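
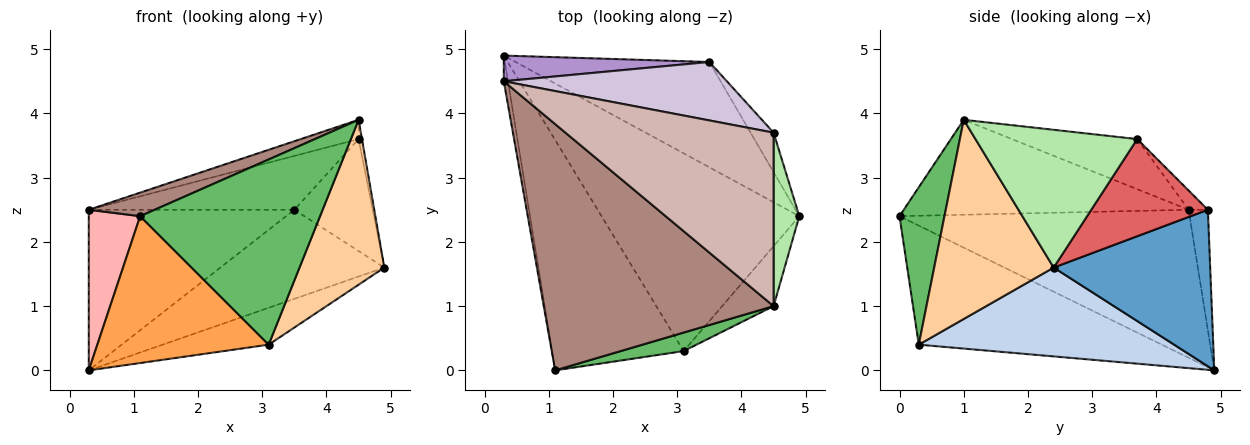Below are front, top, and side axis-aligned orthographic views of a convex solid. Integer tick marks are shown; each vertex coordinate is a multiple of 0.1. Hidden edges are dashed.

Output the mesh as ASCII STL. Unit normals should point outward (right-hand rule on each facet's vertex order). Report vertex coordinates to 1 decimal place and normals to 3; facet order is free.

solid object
 facet normal 0.525 0.550 -0.650
  outer loop
   vertex 3.5 4.8 2.5
   vertex 4.9 2.4 1.6
   vertex 0.3 4.9 0.0
  endloop
 endfacet
 facet normal 0.404 0.168 -0.899
  outer loop
   vertex 3.1 0.3 0.4
   vertex 0.3 4.9 0.0
   vertex 4.9 2.4 1.6
  endloop
 endfacet
 facet normal -0.606 -0.427 -0.671
  outer loop
   vertex 3.1 0.3 0.4
   vertex 1.1 0.0 2.4
   vertex 0.3 4.9 0.0
  endloop
 endfacet
 facet normal 0.798 -0.566 -0.206
  outer loop
   vertex 3.1 0.3 0.4
   vertex 4.9 2.4 1.6
   vertex 4.5 1.0 3.9
  endloop
 endfacet
 facet normal 0.241 -0.966 0.097
  outer loop
   vertex 3.1 0.3 0.4
   vertex 4.5 1.0 3.9
   vertex 1.1 0.0 2.4
  endloop
 endfacet
 facet normal 0.983 0.020 0.183
  outer loop
   vertex 4.5 3.7 3.6
   vertex 4.5 1.0 3.9
   vertex 4.9 2.4 1.6
  endloop
 endfacet
 facet normal 0.814 0.547 -0.193
  outer loop
   vertex 4.5 3.7 3.6
   vertex 4.9 2.4 1.6
   vertex 3.5 4.8 2.5
  endloop
 endfacet
 facet normal -0.984 -0.174 -0.028
  outer loop
   vertex 0.3 4.5 2.5
   vertex 0.3 4.9 0.0
   vertex 1.1 0.0 2.4
  endloop
 endfacet
 facet normal -0.092 0.983 0.157
  outer loop
   vertex 0.3 4.5 2.5
   vertex 3.5 4.8 2.5
   vertex 0.3 4.9 0.0
  endloop
 endfacet
 facet normal -0.063 0.676 0.734
  outer loop
   vertex 0.3 4.5 2.5
   vertex 4.5 3.7 3.6
   vertex 3.5 4.8 2.5
  endloop
 endfacet
 facet normal -0.380 -0.088 0.921
  outer loop
   vertex 0.3 4.5 2.5
   vertex 1.1 0.0 2.4
   vertex 4.5 1.0 3.9
  endloop
 endfacet
 facet normal -0.233 0.107 0.967
  outer loop
   vertex 0.3 4.5 2.5
   vertex 4.5 1.0 3.9
   vertex 4.5 3.7 3.6
  endloop
 endfacet
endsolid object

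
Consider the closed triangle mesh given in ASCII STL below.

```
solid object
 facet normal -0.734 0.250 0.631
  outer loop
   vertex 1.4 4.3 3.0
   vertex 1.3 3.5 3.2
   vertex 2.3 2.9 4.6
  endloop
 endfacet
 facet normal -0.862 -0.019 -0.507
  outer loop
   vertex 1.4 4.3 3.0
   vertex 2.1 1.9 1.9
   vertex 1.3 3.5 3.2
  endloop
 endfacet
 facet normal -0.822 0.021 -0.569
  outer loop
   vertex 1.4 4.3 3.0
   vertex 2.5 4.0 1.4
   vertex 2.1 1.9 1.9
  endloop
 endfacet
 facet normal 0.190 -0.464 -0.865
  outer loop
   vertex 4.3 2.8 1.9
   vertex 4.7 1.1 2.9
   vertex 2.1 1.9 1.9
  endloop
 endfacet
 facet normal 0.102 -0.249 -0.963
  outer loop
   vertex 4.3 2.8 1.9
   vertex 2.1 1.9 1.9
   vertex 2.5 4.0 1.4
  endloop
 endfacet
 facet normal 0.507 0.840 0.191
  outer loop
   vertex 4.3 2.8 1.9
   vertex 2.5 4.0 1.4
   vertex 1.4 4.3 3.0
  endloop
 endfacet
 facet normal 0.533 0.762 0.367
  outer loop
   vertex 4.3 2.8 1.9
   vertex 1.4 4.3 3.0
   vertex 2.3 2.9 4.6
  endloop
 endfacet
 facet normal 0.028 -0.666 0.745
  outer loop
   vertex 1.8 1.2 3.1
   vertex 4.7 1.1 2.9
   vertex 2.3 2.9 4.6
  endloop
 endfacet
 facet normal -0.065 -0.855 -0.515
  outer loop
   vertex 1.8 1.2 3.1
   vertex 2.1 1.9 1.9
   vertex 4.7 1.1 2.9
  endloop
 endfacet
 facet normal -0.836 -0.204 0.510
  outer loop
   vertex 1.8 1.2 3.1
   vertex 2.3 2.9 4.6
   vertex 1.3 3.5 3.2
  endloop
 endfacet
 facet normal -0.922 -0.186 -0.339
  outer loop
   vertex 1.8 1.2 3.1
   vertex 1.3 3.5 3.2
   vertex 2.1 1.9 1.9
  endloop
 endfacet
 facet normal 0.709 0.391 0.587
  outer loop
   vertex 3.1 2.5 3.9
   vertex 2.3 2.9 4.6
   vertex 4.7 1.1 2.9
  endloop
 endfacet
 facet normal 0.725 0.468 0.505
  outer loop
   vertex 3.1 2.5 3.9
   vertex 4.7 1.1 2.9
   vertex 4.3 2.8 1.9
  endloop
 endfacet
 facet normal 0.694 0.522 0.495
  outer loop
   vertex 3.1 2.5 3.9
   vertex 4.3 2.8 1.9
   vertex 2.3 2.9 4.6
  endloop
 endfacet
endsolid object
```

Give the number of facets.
14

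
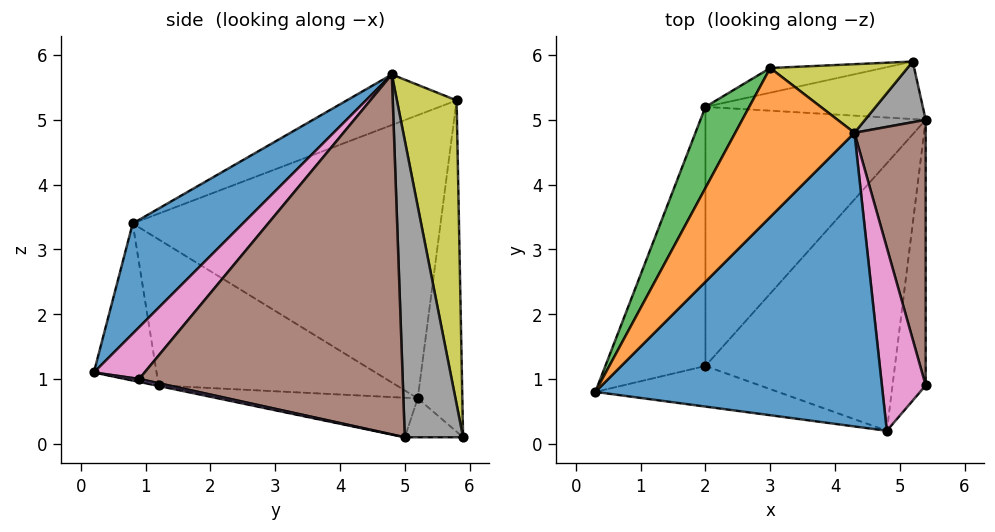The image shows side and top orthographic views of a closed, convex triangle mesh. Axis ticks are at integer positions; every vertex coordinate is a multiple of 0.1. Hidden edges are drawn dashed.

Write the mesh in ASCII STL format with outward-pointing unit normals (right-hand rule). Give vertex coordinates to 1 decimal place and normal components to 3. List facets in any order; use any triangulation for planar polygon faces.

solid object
 facet normal 0.267 -0.667 0.696
  outer loop
   vertex 4.3 4.8 5.7
   vertex 0.3 0.8 3.4
   vertex 4.8 0.2 1.1
  endloop
 endfacet
 facet normal -0.387 -0.138 0.912
  outer loop
   vertex 3.0 5.8 5.3
   vertex 0.3 0.8 3.4
   vertex 4.3 4.8 5.7
  endloop
 endfacet
 facet normal -0.294 -0.892 -0.343
  outer loop
   vertex 2.0 1.2 0.9
   vertex 4.8 0.2 1.1
   vertex 0.3 0.8 3.4
  endloop
 endfacet
 facet normal -0.003 -0.204 -0.979
  outer loop
   vertex 2.0 1.2 0.9
   vertex 5.4 5.0 0.1
   vertex 4.8 0.2 1.1
  endloop
 endfacet
 facet normal 0.087 -0.214 -0.973
  outer loop
   vertex 5.4 0.9 1.0
   vertex 4.8 0.2 1.1
   vertex 5.4 5.0 0.1
  endloop
 endfacet
 facet normal 0.980 0.043 0.194
  outer loop
   vertex 5.4 0.9 1.0
   vertex 5.4 5.0 0.1
   vertex 4.3 4.8 5.7
  endloop
 endfacet
 facet normal 0.666 -0.490 0.563
  outer loop
   vertex 5.4 0.9 1.0
   vertex 4.3 4.8 5.7
   vertex 4.8 0.2 1.1
  endloop
 endfacet
 facet normal 0.957 0.213 0.196
  outer loop
   vertex 5.2 5.9 0.1
   vertex 4.3 4.8 5.7
   vertex 5.4 5.0 0.1
  endloop
 endfacet
 facet normal 0.543 0.803 0.245
  outer loop
   vertex 5.2 5.9 0.1
   vertex 3.0 5.8 5.3
   vertex 4.3 4.8 5.7
  endloop
 endfacet
 facet normal -0.176 -0.049 -0.983
  outer loop
   vertex 2.0 5.2 0.7
   vertex 5.4 5.0 0.1
   vertex 2.0 1.2 0.9
  endloop
 endfacet
 facet normal -0.176 -0.039 -0.984
  outer loop
   vertex 2.0 5.2 0.7
   vertex 5.2 5.9 0.1
   vertex 5.4 5.0 0.1
  endloop
 endfacet
 facet normal -0.824 -0.028 -0.565
  outer loop
   vertex 2.0 5.2 0.7
   vertex 2.0 1.2 0.9
   vertex 0.3 0.8 3.4
  endloop
 endfacet
 facet normal -0.892 0.429 0.138
  outer loop
   vertex 2.0 5.2 0.7
   vertex 0.3 0.8 3.4
   vertex 3.0 5.8 5.3
  endloop
 endfacet
 facet normal -0.227 0.971 -0.077
  outer loop
   vertex 2.0 5.2 0.7
   vertex 3.0 5.8 5.3
   vertex 5.2 5.9 0.1
  endloop
 endfacet
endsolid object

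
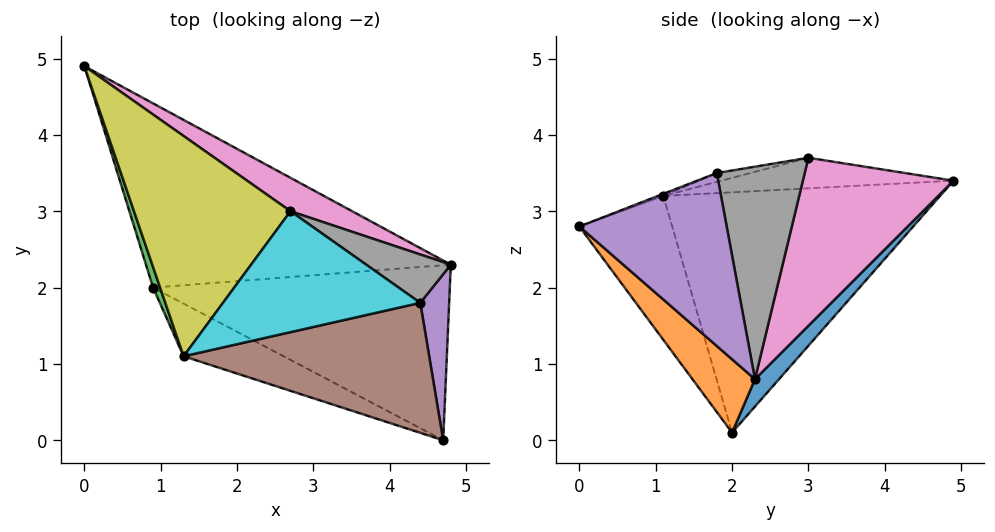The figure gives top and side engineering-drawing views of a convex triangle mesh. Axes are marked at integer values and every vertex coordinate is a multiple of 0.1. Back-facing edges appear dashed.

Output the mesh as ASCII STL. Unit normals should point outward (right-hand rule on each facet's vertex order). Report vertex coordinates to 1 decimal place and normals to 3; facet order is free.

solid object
 facet normal 0.058 0.758 -0.650
  outer loop
   vertex 0.9 2.0 0.1
   vertex 0.0 4.9 3.4
   vertex 4.8 2.3 0.8
  endloop
 endfacet
 facet normal 0.182 -0.650 -0.738
  outer loop
   vertex 4.7 0.0 2.8
   vertex 0.9 2.0 0.1
   vertex 4.8 2.3 0.8
  endloop
 endfacet
 facet normal -0.945 -0.325 0.028
  outer loop
   vertex 1.3 1.1 3.2
   vertex 0.0 4.9 3.4
   vertex 0.9 2.0 0.1
  endloop
 endfacet
 facet normal -0.324 -0.919 -0.225
  outer loop
   vertex 1.3 1.1 3.2
   vertex 0.9 2.0 0.1
   vertex 4.7 0.0 2.8
  endloop
 endfacet
 facet normal 0.981 0.100 0.164
  outer loop
   vertex 4.4 1.8 3.5
   vertex 4.7 0.0 2.8
   vertex 4.8 2.3 0.8
  endloop
 endfacet
 facet normal -0.008 -0.364 0.932
  outer loop
   vertex 4.4 1.8 3.5
   vertex 1.3 1.1 3.2
   vertex 4.7 0.0 2.8
  endloop
 endfacet
 facet normal 0.549 0.811 0.201
  outer loop
   vertex 2.7 3.0 3.7
   vertex 4.8 2.3 0.8
   vertex 0.0 4.9 3.4
  endloop
 endfacet
 facet normal 0.579 0.782 0.231
  outer loop
   vertex 2.7 3.0 3.7
   vertex 4.4 1.8 3.5
   vertex 4.8 2.3 0.8
  endloop
 endfacet
 facet normal -0.190 -0.116 0.975
  outer loop
   vertex 2.7 3.0 3.7
   vertex 0.0 4.9 3.4
   vertex 1.3 1.1 3.2
  endloop
 endfacet
 facet normal -0.044 -0.224 0.974
  outer loop
   vertex 2.7 3.0 3.7
   vertex 1.3 1.1 3.2
   vertex 4.4 1.8 3.5
  endloop
 endfacet
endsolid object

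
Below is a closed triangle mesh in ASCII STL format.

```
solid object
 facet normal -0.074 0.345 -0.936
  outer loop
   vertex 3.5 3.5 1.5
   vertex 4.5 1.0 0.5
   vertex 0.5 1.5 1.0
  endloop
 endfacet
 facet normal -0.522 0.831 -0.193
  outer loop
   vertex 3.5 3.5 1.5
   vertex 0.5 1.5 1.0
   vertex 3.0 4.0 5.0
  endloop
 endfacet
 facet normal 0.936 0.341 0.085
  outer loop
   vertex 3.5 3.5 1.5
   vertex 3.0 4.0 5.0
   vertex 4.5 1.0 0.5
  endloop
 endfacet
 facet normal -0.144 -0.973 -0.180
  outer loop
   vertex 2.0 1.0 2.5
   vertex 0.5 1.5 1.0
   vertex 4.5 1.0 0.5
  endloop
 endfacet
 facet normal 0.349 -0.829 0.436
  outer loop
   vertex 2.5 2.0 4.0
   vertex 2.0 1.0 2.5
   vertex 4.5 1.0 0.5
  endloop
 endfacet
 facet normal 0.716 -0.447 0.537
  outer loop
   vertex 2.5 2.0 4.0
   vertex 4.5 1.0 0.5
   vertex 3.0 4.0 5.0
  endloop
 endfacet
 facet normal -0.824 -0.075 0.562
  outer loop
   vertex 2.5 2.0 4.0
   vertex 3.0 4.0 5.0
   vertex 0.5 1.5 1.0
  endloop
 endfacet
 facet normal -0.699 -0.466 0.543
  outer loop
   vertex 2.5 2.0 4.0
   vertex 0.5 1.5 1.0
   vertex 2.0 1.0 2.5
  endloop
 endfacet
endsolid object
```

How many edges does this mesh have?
12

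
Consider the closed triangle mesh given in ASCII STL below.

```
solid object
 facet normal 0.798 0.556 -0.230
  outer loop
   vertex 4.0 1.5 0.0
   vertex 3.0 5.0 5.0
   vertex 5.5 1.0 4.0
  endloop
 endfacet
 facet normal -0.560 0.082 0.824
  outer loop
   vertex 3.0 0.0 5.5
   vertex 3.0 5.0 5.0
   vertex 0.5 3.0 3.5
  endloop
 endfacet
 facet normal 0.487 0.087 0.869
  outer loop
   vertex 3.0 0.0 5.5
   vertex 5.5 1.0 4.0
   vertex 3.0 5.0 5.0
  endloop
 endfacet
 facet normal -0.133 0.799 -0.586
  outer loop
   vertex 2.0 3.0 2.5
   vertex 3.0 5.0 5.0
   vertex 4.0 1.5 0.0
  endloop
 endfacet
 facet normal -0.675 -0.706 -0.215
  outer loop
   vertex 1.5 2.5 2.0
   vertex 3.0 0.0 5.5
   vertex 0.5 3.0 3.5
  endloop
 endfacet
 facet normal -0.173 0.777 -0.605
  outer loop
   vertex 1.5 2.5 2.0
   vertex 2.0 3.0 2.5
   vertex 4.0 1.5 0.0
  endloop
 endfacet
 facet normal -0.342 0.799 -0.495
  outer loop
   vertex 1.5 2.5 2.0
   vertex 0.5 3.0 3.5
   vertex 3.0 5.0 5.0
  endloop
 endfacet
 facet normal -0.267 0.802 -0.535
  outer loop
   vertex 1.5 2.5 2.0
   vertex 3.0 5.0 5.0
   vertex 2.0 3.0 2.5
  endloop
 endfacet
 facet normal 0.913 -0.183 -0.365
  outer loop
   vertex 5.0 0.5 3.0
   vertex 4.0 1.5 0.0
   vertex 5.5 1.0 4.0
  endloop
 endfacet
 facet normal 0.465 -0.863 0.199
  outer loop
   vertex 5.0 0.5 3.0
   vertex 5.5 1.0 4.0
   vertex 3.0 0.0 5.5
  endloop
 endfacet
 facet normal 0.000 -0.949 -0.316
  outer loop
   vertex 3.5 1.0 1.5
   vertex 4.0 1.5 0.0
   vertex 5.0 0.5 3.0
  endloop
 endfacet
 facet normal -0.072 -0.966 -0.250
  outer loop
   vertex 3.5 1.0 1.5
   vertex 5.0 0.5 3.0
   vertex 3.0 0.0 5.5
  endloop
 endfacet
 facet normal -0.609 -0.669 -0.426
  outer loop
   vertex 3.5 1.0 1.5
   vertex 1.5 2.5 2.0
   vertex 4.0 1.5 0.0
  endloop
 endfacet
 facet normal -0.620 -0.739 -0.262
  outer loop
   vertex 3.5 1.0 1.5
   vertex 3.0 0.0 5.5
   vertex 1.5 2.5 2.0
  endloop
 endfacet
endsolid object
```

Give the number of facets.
14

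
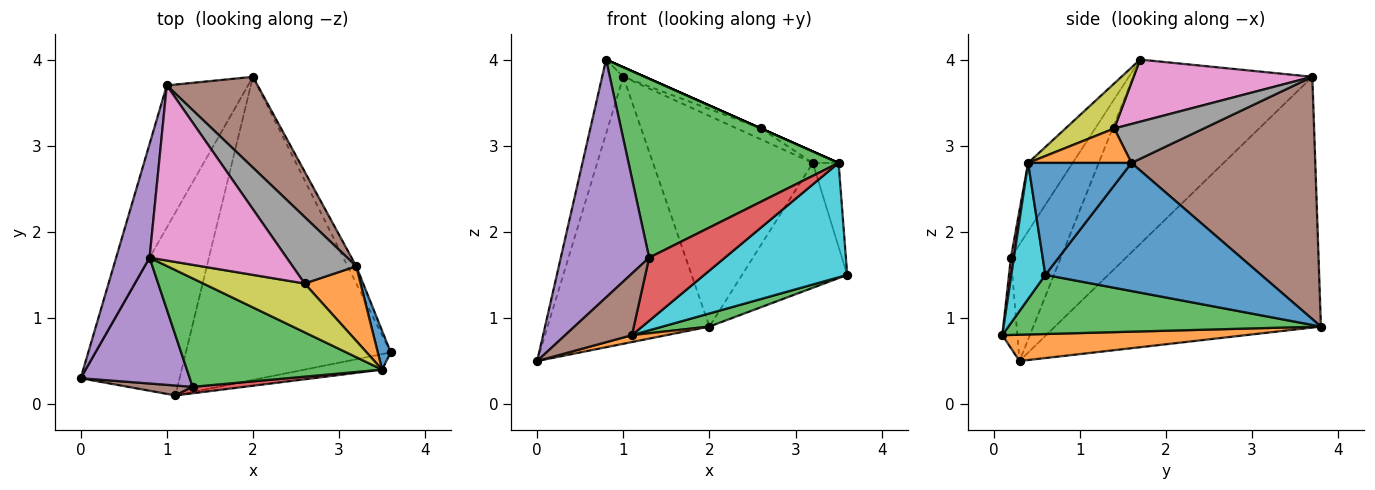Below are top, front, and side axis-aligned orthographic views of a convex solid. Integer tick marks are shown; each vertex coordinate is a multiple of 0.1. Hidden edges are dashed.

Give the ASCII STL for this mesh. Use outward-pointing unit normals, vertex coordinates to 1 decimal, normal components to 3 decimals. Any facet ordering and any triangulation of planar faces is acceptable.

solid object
 facet normal 0.897 0.437 -0.060
  outer loop
   vertex 3.2 1.6 2.8
   vertex 3.6 0.6 1.5
   vertex 2.0 3.8 0.9
  endloop
 endfacet
 facet normal 0.257 -0.036 -0.966
  outer loop
   vertex 1.1 0.1 0.8
   vertex 0.0 0.3 0.5
   vertex 2.0 3.8 0.9
  endloop
 endfacet
 facet normal 0.277 -0.041 -0.960
  outer loop
   vertex 1.1 0.1 0.8
   vertex 2.0 3.8 0.9
   vertex 3.6 0.6 1.5
  endloop
 endfacet
 facet normal -0.823 0.501 -0.267
  outer loop
   vertex 1.0 3.7 3.8
   vertex 2.0 3.8 0.9
   vertex 0.0 0.3 0.5
  endloop
 endfacet
 facet normal -0.977 0.115 0.177
  outer loop
   vertex 1.0 3.7 3.8
   vertex 0.0 0.3 0.5
   vertex 0.8 1.7 4.0
  endloop
 endfacet
 facet normal 0.726 0.631 0.272
  outer loop
   vertex 1.0 3.7 3.8
   vertex 3.2 1.6 2.8
   vertex 2.0 3.8 0.9
  endloop
 endfacet
 facet normal 0.413 0.050 0.910
  outer loop
   vertex 2.6 1.4 3.2
   vertex 1.0 3.7 3.8
   vertex 0.8 1.7 4.0
  endloop
 endfacet
 facet normal 0.517 0.139 0.845
  outer loop
   vertex 2.6 1.4 3.2
   vertex 3.2 1.6 2.8
   vertex 1.0 3.7 3.8
  endloop
 endfacet
 facet normal 0.406 0.000 0.914
  outer loop
   vertex 3.5 0.4 2.8
   vertex 2.6 1.4 3.2
   vertex 0.8 1.7 4.0
  endloop
 endfacet
 facet normal 0.230 -0.964 -0.131
  outer loop
   vertex 3.5 0.4 2.8
   vertex 1.1 0.1 0.8
   vertex 3.6 0.6 1.5
  endloop
 endfacet
 facet normal 0.964 0.241 0.111
  outer loop
   vertex 3.5 0.4 2.8
   vertex 3.6 0.6 1.5
   vertex 3.2 1.6 2.8
  endloop
 endfacet
 facet normal 0.520 0.130 0.844
  outer loop
   vertex 3.5 0.4 2.8
   vertex 3.2 1.6 2.8
   vertex 2.6 1.4 3.2
  endloop
 endfacet
 facet normal -0.178 -0.841 0.510
  outer loop
   vertex 1.3 0.2 1.7
   vertex 3.5 0.4 2.8
   vertex 0.8 1.7 4.0
  endloop
 endfacet
 facet normal 0.040 -0.994 0.102
  outer loop
   vertex 1.3 0.2 1.7
   vertex 1.1 0.1 0.8
   vertex 3.5 0.4 2.8
  endloop
 endfacet
 facet normal -0.447 -0.791 0.418
  outer loop
   vertex 1.3 0.2 1.7
   vertex 0.8 1.7 4.0
   vertex 0.0 0.3 0.5
  endloop
 endfacet
 facet normal -0.218 -0.964 0.155
  outer loop
   vertex 1.3 0.2 1.7
   vertex 0.0 0.3 0.5
   vertex 1.1 0.1 0.8
  endloop
 endfacet
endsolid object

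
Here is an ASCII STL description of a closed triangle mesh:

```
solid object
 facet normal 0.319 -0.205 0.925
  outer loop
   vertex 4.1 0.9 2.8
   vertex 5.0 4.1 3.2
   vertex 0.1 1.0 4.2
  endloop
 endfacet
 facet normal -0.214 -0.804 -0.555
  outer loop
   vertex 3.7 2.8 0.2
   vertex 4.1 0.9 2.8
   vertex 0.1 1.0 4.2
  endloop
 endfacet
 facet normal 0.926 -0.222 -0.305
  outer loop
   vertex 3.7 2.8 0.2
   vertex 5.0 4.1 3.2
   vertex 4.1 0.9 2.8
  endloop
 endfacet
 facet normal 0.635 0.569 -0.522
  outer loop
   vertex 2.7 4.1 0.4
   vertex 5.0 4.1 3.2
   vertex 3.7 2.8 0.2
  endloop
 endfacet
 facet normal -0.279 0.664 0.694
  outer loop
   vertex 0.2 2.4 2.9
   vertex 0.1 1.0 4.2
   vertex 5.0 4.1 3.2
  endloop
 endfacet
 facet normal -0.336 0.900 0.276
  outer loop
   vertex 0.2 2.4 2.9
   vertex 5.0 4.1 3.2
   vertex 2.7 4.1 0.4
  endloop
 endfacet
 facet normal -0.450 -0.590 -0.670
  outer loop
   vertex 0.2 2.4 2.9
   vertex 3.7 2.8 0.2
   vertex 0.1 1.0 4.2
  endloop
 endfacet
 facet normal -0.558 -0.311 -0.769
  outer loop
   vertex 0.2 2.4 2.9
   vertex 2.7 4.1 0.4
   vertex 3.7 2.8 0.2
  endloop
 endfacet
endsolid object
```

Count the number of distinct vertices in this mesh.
6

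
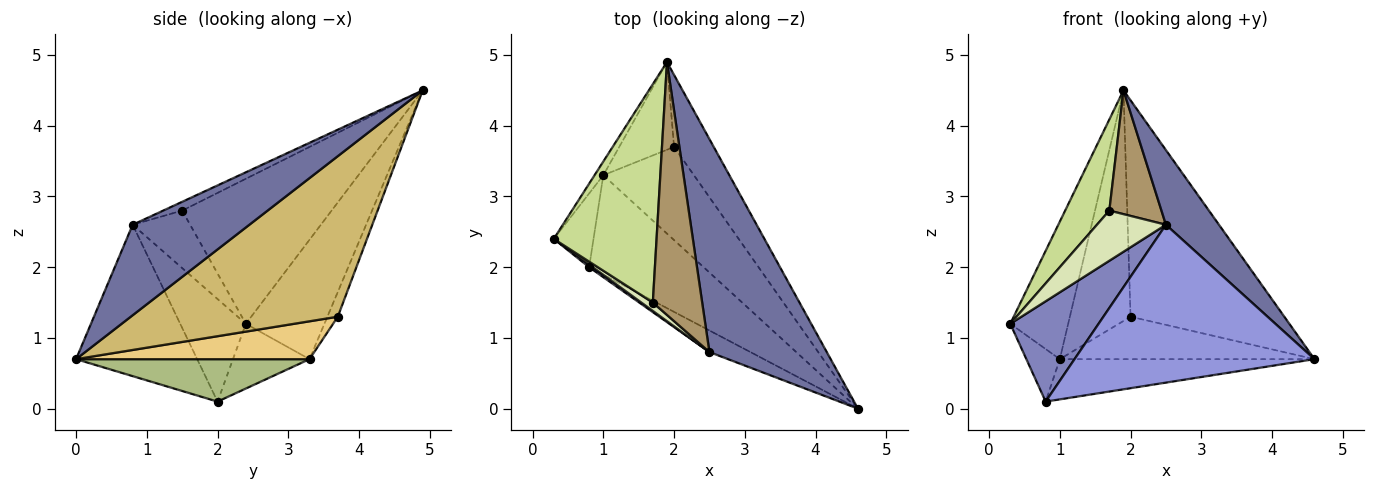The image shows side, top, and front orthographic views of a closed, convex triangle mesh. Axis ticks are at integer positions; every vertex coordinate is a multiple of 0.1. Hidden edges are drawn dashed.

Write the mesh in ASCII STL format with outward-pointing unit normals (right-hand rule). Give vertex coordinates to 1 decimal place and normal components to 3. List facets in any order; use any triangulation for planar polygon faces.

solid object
 facet normal 0.588 -0.267 0.763
  outer loop
   vertex 2.5 0.8 2.6
   vertex 4.6 0.0 0.7
   vertex 1.9 4.9 4.5
  endloop
 endfacet
 facet normal -0.597 -0.802 0.021
  outer loop
   vertex 2.5 0.8 2.6
   vertex 0.3 2.4 1.2
   vertex 0.8 2.0 0.1
  endloop
 endfacet
 facet normal -0.447 -0.886 -0.121
  outer loop
   vertex 2.5 0.8 2.6
   vertex 0.8 2.0 0.1
   vertex 4.6 0.0 0.7
  endloop
 endfacet
 facet normal -0.804 0.592 -0.059
  outer loop
   vertex 1.0 3.3 0.7
   vertex 0.3 2.4 1.2
   vertex 1.9 4.9 4.5
  endloop
 endfacet
 facet normal -0.799 0.349 -0.490
  outer loop
   vertex 1.0 3.3 0.7
   vertex 0.8 2.0 0.1
   vertex 0.3 2.4 1.2
  endloop
 endfacet
 facet normal 0.325 0.355 -0.877
  outer loop
   vertex 1.0 3.3 0.7
   vertex 4.6 0.0 0.7
   vertex 0.8 2.0 0.1
  endloop
 endfacet
 facet normal -0.793 -0.234 0.562
  outer loop
   vertex 1.7 1.5 2.8
   vertex 1.9 4.9 4.5
   vertex 0.3 2.4 1.2
  endloop
 endfacet
 facet normal -0.635 -0.762 0.127
  outer loop
   vertex 1.7 1.5 2.8
   vertex 0.3 2.4 1.2
   vertex 2.5 0.8 2.6
  endloop
 endfacet
 facet normal -0.158 -0.434 0.887
  outer loop
   vertex 1.7 1.5 2.8
   vertex 2.5 0.8 2.6
   vertex 1.9 4.9 4.5
  endloop
 endfacet
 facet normal 0.787 0.585 -0.195
  outer loop
   vertex 2.0 3.7 1.3
   vertex 1.9 4.9 4.5
   vertex 4.6 0.0 0.7
  endloop
 endfacet
 facet normal 0.355 0.388 -0.851
  outer loop
   vertex 2.0 3.7 1.3
   vertex 4.6 0.0 0.7
   vertex 1.0 3.3 0.7
  endloop
 endfacet
 facet normal -0.159 0.923 -0.351
  outer loop
   vertex 2.0 3.7 1.3
   vertex 1.0 3.3 0.7
   vertex 1.9 4.9 4.5
  endloop
 endfacet
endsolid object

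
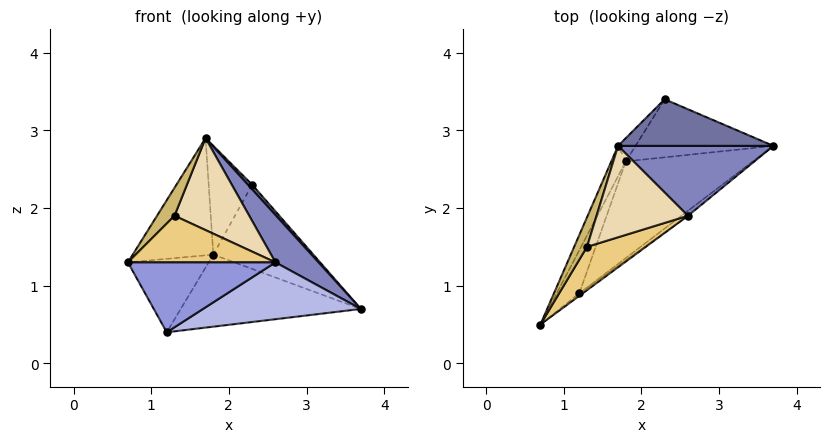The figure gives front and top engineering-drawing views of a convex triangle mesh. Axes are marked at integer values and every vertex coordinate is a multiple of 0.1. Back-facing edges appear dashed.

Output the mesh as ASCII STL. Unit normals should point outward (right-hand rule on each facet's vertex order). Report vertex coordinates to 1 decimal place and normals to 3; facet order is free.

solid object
 facet normal 0.738 -0.067 0.671
  outer loop
   vertex 1.7 2.8 2.9
   vertex 3.7 2.8 0.7
   vertex 2.3 3.4 2.3
  endloop
 endfacet
 facet normal 0.673 -0.415 0.612
  outer loop
   vertex 2.6 1.9 1.3
   vertex 3.7 2.8 0.7
   vertex 1.7 2.8 2.9
  endloop
 endfacet
 facet normal 0.593 -0.805 -0.028
  outer loop
   vertex 2.6 1.9 1.3
   vertex 0.7 0.5 1.3
   vertex 1.2 0.9 0.4
  endloop
 endfacet
 facet normal 0.609 -0.790 -0.069
  outer loop
   vertex 2.6 1.9 1.3
   vertex 1.2 0.9 0.4
   vertex 3.7 2.8 0.7
  endloop
 endfacet
 facet normal -0.765 0.630 -0.135
  outer loop
   vertex 1.8 2.6 1.4
   vertex 1.7 2.8 2.9
   vertex 2.3 3.4 2.3
  endloop
 endfacet
 facet normal -0.284 0.790 -0.544
  outer loop
   vertex 1.8 2.6 1.4
   vertex 2.3 3.4 2.3
   vertex 3.7 2.8 0.7
  endloop
 endfacet
 facet normal -0.337 0.563 -0.755
  outer loop
   vertex 1.8 2.6 1.4
   vertex 3.7 2.8 0.7
   vertex 1.2 0.9 0.4
  endloop
 endfacet
 facet normal -0.848 0.457 -0.268
  outer loop
   vertex 1.8 2.6 1.4
   vertex 1.2 0.9 0.4
   vertex 0.7 0.5 1.3
  endloop
 endfacet
 facet normal -0.877 0.465 -0.120
  outer loop
   vertex 1.8 2.6 1.4
   vertex 0.7 0.5 1.3
   vertex 1.7 2.8 2.9
  endloop
 endfacet
 facet normal 0.387 -0.634 0.669
  outer loop
   vertex 1.3 1.5 1.9
   vertex 1.7 2.8 2.9
   vertex 0.7 0.5 1.3
  endloop
 endfacet
 facet normal 0.475 -0.644 0.599
  outer loop
   vertex 1.3 1.5 1.9
   vertex 0.7 0.5 1.3
   vertex 2.6 1.9 1.3
  endloop
 endfacet
 facet normal 0.478 -0.623 0.619
  outer loop
   vertex 1.3 1.5 1.9
   vertex 2.6 1.9 1.3
   vertex 1.7 2.8 2.9
  endloop
 endfacet
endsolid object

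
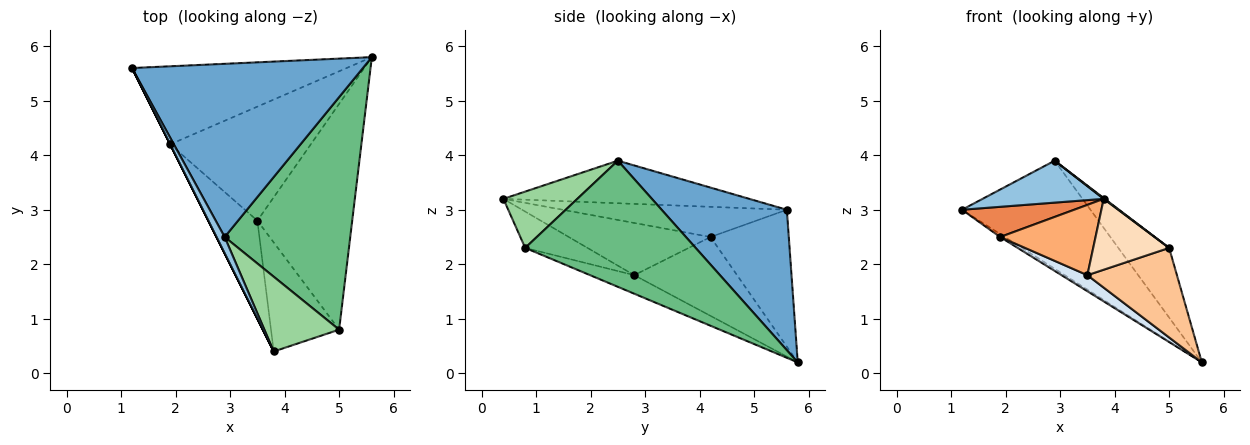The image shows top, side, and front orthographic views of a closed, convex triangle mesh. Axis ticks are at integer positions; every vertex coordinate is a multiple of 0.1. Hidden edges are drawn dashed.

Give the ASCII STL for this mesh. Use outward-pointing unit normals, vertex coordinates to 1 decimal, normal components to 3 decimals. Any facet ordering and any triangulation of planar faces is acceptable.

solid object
 facet normal 0.458 0.470 0.754
  outer loop
   vertex 2.9 2.5 3.9
   vertex 5.6 5.8 0.2
   vertex 1.2 5.6 3.0
  endloop
 endfacet
 facet normal -0.884 -0.435 0.170
  outer loop
   vertex 2.9 2.5 3.9
   vertex 1.2 5.6 3.0
   vertex 3.8 0.4 3.2
  endloop
 endfacet
 facet normal -0.538 0.032 -0.843
  outer loop
   vertex 1.9 4.2 2.5
   vertex 1.2 5.6 3.0
   vertex 5.6 5.8 0.2
  endloop
 endfacet
 facet normal -0.485 -0.122 -0.866
  outer loop
   vertex 1.9 4.2 2.5
   vertex 5.6 5.8 0.2
   vertex 3.5 2.8 1.8
  endloop
 endfacet
 facet normal -0.894 -0.447 0.000
  outer loop
   vertex 1.9 4.2 2.5
   vertex 3.8 0.4 3.2
   vertex 1.2 5.6 3.0
  endloop
 endfacet
 facet normal -0.654 -0.440 -0.615
  outer loop
   vertex 1.9 4.2 2.5
   vertex 3.5 2.8 1.8
   vertex 3.8 0.4 3.2
  endloop
 endfacet
 facet normal -0.179 -0.363 -0.915
  outer loop
   vertex 5.0 0.8 2.3
   vertex 3.5 2.8 1.8
   vertex 5.6 5.8 0.2
  endloop
 endfacet
 facet normal -0.408 -0.498 -0.765
  outer loop
   vertex 5.0 0.8 2.3
   vertex 3.8 0.4 3.2
   vertex 3.5 2.8 1.8
  endloop
 endfacet
 facet normal 0.693 0.207 0.690
  outer loop
   vertex 5.0 0.8 2.3
   vertex 5.6 5.8 0.2
   vertex 2.9 2.5 3.9
  endloop
 endfacet
 facet normal 0.602 -0.008 0.799
  outer loop
   vertex 5.0 0.8 2.3
   vertex 2.9 2.5 3.9
   vertex 3.8 0.4 3.2
  endloop
 endfacet
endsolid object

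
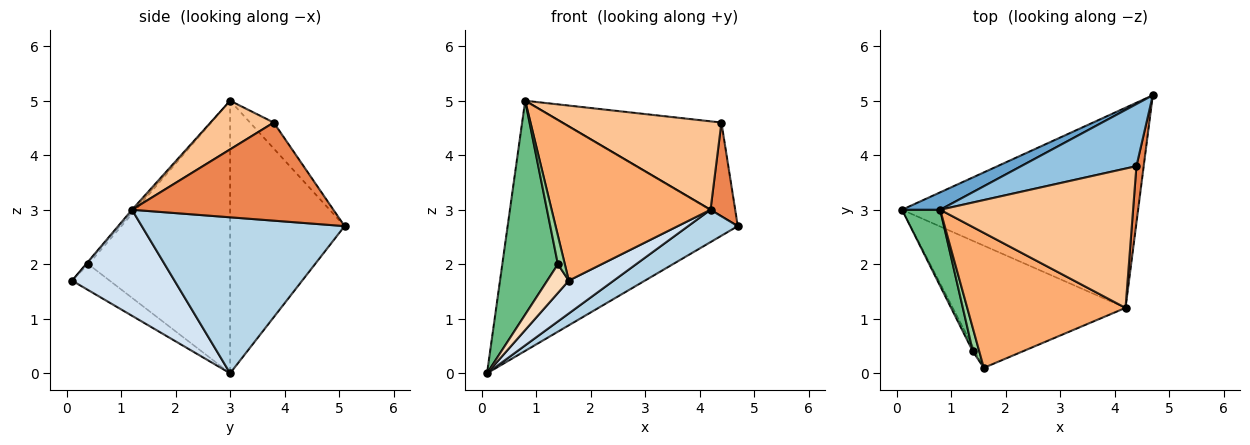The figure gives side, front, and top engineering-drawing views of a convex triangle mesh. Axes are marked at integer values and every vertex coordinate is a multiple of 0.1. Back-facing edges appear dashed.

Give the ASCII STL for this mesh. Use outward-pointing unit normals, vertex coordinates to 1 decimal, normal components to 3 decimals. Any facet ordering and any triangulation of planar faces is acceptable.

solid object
 facet normal -0.444 0.894 0.062
  outer loop
   vertex 0.8 3.0 5.0
   vertex 4.7 5.1 2.7
   vertex 0.1 3.0 0.0
  endloop
 endfacet
 facet normal -0.123 0.828 0.547
  outer loop
   vertex 4.4 3.8 4.6
   vertex 4.7 5.1 2.7
   vertex 0.8 3.0 5.0
  endloop
 endfacet
 facet normal 0.546 -0.134 -0.827
  outer loop
   vertex 4.2 1.2 3.0
   vertex 0.1 3.0 0.0
   vertex 4.7 5.1 2.7
  endloop
 endfacet
 facet normal 0.510 -0.223 -0.831
  outer loop
   vertex 4.2 1.2 3.0
   vertex 1.6 0.1 1.7
   vertex 0.1 3.0 0.0
  endloop
 endfacet
 facet normal 0.990 -0.121 0.073
  outer loop
   vertex 4.2 1.2 3.0
   vertex 4.7 5.1 2.7
   vertex 4.4 3.8 4.6
  endloop
 endfacet
 facet normal -0.011 -0.752 0.659
  outer loop
   vertex 4.2 1.2 3.0
   vertex 0.8 3.0 5.0
   vertex 1.6 0.1 1.7
  endloop
 endfacet
 facet normal 0.208 -0.524 0.826
  outer loop
   vertex 4.2 1.2 3.0
   vertex 4.4 3.8 4.6
   vertex 0.8 3.0 5.0
  endloop
 endfacet
 facet normal -0.865 -0.495 -0.081
  outer loop
   vertex 1.4 0.4 2.0
   vertex 0.1 3.0 0.0
   vertex 1.6 0.1 1.7
  endloop
 endfacet
 facet normal -0.923 -0.362 0.129
  outer loop
   vertex 1.4 0.4 2.0
   vertex 0.8 3.0 5.0
   vertex 0.1 3.0 0.0
  endloop
 endfacet
 facet normal -0.217 -0.759 0.614
  outer loop
   vertex 1.4 0.4 2.0
   vertex 1.6 0.1 1.7
   vertex 0.8 3.0 5.0
  endloop
 endfacet
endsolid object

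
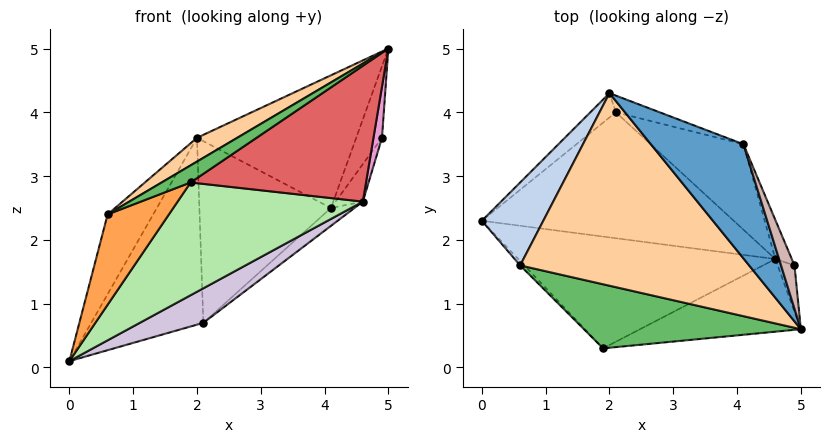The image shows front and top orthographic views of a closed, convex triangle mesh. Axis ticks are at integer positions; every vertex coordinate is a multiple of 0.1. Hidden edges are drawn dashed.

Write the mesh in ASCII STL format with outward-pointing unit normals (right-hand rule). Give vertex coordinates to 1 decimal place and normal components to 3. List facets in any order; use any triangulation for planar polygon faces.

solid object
 facet normal 0.533 0.641 0.552
  outer loop
   vertex 4.1 3.5 2.5
   vertex 2.0 4.3 3.6
   vertex 5.0 0.6 5.0
  endloop
 endfacet
 facet normal -0.890 0.316 0.328
  outer loop
   vertex 0.6 1.6 2.4
   vertex 2.0 4.3 3.6
   vertex 0.0 2.3 0.1
  endloop
 endfacet
 facet normal -0.700 -0.713 -0.034
  outer loop
   vertex 0.6 1.6 2.4
   vertex 0.0 2.3 0.1
   vertex 1.9 0.3 2.9
  endloop
 endfacet
 facet normal -0.523 -0.104 0.846
  outer loop
   vertex 0.6 1.6 2.4
   vertex 5.0 0.6 5.0
   vertex 2.0 4.3 3.6
  endloop
 endfacet
 facet normal -0.533 -0.218 0.818
  outer loop
   vertex 0.6 1.6 2.4
   vertex 1.9 0.3 2.9
   vertex 5.0 0.6 5.0
  endloop
 endfacet
 facet normal 0.279 -0.682 -0.676
  outer loop
   vertex 4.6 1.7 2.6
   vertex 1.9 0.3 2.9
   vertex 0.0 2.3 0.1
  endloop
 endfacet
 facet normal 0.375 -0.817 -0.437
  outer loop
   vertex 4.6 1.7 2.6
   vertex 5.0 0.6 5.0
   vertex 1.9 0.3 2.9
  endloop
 endfacet
 facet normal -0.608 0.787 -0.102
  outer loop
   vertex 2.1 4.0 0.7
   vertex 0.0 2.3 0.1
   vertex 2.0 4.3 3.6
  endloop
 endfacet
 facet normal 0.315 0.945 -0.087
  outer loop
   vertex 2.1 4.0 0.7
   vertex 2.0 4.3 3.6
   vertex 4.1 3.5 2.5
  endloop
 endfacet
 facet normal 0.440 -0.238 -0.866
  outer loop
   vertex 2.1 4.0 0.7
   vertex 4.6 1.7 2.6
   vertex 0.0 2.3 0.1
  endloop
 endfacet
 facet normal 0.682 0.150 -0.716
  outer loop
   vertex 2.1 4.0 0.7
   vertex 4.1 3.5 2.5
   vertex 4.6 1.7 2.6
  endloop
 endfacet
 facet normal 0.798 0.516 0.312
  outer loop
   vertex 4.9 1.6 3.6
   vertex 4.1 3.5 2.5
   vertex 5.0 0.6 5.0
  endloop
 endfacet
 facet normal 0.894 -0.333 -0.301
  outer loop
   vertex 4.9 1.6 3.6
   vertex 5.0 0.6 5.0
   vertex 4.6 1.7 2.6
  endloop
 endfacet
 facet normal 0.935 0.246 -0.256
  outer loop
   vertex 4.9 1.6 3.6
   vertex 4.6 1.7 2.6
   vertex 4.1 3.5 2.5
  endloop
 endfacet
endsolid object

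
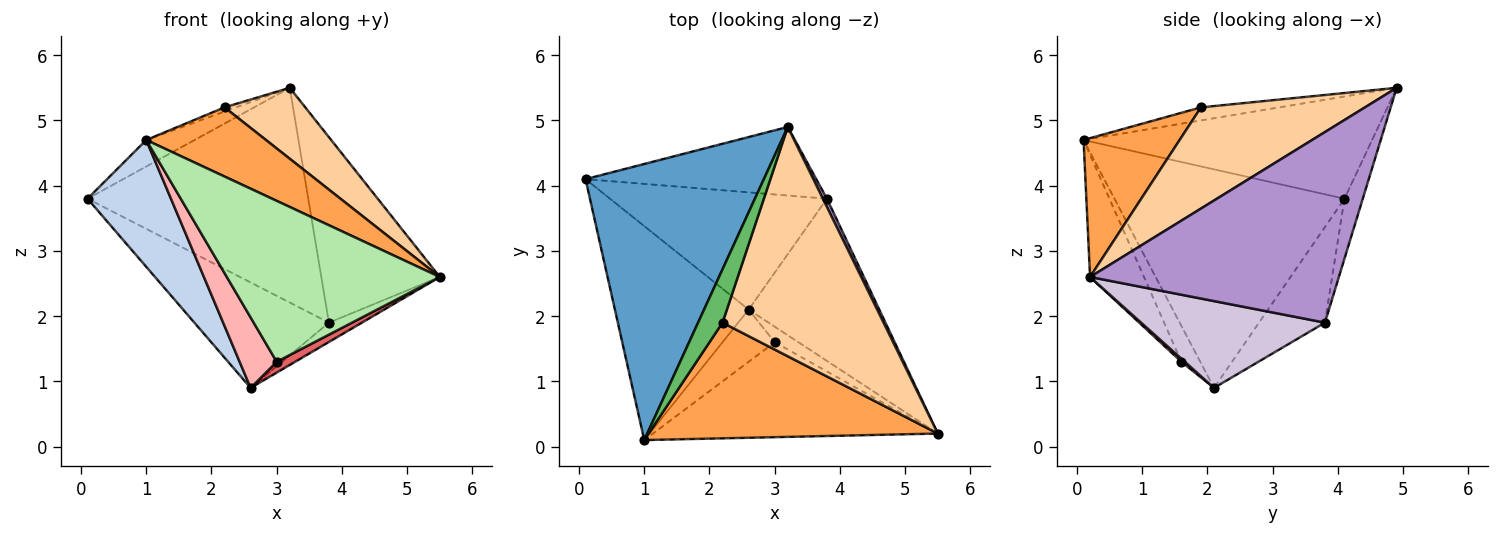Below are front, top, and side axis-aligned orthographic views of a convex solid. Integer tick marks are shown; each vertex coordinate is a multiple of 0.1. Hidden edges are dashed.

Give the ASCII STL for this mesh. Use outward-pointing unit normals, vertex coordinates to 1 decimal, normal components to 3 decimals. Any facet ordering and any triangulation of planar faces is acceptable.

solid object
 facet normal -0.496 0.083 0.865
  outer loop
   vertex 3.2 4.9 5.5
   vertex 0.1 4.1 3.8
   vertex 1.0 0.1 4.7
  endloop
 endfacet
 facet normal -0.815 -0.296 -0.499
  outer loop
   vertex 2.6 2.1 0.9
   vertex 1.0 0.1 4.7
   vertex 0.1 4.1 3.8
  endloop
 endfacet
 facet normal 0.381 -0.474 0.794
  outer loop
   vertex 2.2 1.9 5.2
   vertex 1.0 0.1 4.7
   vertex 5.5 0.2 2.6
  endloop
 endfacet
 facet normal 0.515 -0.253 0.819
  outer loop
   vertex 2.2 1.9 5.2
   vertex 5.5 0.2 2.6
   vertex 3.2 4.9 5.5
  endloop
 endfacet
 facet normal -0.469 0.068 0.880
  outer loop
   vertex 2.2 1.9 5.2
   vertex 3.2 4.9 5.5
   vertex 1.0 0.1 4.7
  endloop
 endfacet
 facet normal -0.213 -0.841 -0.497
  outer loop
   vertex 3.0 1.6 1.3
   vertex 5.5 0.2 2.6
   vertex 1.0 0.1 4.7
  endloop
 endfacet
 facet normal 0.106 -0.568 -0.816
  outer loop
   vertex 3.0 1.6 1.3
   vertex 2.6 2.1 0.9
   vertex 5.5 0.2 2.6
  endloop
 endfacet
 facet normal -0.379 -0.744 -0.551
  outer loop
   vertex 3.0 1.6 1.3
   vertex 1.0 0.1 4.7
   vertex 2.6 2.1 0.9
  endloop
 endfacet
 facet normal 0.903 0.430 0.019
  outer loop
   vertex 3.8 3.8 1.9
   vertex 3.2 4.9 5.5
   vertex 5.5 0.2 2.6
  endloop
 endfacet
 facet normal 0.551 0.099 -0.829
  outer loop
   vertex 3.8 3.8 1.9
   vertex 5.5 0.2 2.6
   vertex 2.6 2.1 0.9
  endloop
 endfacet
 facet normal -0.079 0.950 -0.303
  outer loop
   vertex 3.8 3.8 1.9
   vertex 0.1 4.1 3.8
   vertex 3.2 4.9 5.5
  endloop
 endfacet
 facet normal -0.311 0.635 -0.707
  outer loop
   vertex 3.8 3.8 1.9
   vertex 2.6 2.1 0.9
   vertex 0.1 4.1 3.8
  endloop
 endfacet
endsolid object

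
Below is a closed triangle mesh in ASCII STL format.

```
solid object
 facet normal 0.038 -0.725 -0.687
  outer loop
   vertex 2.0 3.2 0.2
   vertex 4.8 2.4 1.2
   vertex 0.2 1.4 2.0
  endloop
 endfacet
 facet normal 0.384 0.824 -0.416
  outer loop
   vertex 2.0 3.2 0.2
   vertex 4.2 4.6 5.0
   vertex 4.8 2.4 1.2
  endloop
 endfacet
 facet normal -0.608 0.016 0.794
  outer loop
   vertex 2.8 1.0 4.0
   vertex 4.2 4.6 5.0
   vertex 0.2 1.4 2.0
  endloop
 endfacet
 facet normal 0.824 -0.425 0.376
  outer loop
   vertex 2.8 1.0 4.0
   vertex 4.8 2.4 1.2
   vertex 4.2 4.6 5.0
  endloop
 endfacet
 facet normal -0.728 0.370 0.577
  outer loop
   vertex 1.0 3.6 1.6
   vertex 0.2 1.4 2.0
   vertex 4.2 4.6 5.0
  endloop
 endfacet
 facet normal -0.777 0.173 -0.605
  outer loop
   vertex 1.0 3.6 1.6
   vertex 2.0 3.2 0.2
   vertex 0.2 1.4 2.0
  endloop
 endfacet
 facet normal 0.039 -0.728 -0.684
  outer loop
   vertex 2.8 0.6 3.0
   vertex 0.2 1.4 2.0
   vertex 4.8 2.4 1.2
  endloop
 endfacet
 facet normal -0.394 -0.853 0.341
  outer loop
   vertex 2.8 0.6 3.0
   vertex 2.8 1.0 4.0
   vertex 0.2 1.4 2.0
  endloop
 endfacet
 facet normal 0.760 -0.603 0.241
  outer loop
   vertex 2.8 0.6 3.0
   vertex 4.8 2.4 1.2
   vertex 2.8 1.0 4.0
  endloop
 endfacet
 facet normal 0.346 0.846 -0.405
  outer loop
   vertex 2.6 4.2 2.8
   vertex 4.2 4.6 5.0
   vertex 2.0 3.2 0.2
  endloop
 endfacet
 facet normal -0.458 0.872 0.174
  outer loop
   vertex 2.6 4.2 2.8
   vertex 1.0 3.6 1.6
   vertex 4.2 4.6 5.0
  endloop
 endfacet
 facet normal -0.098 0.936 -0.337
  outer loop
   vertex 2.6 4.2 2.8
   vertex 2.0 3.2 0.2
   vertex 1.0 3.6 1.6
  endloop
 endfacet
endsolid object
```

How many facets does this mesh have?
12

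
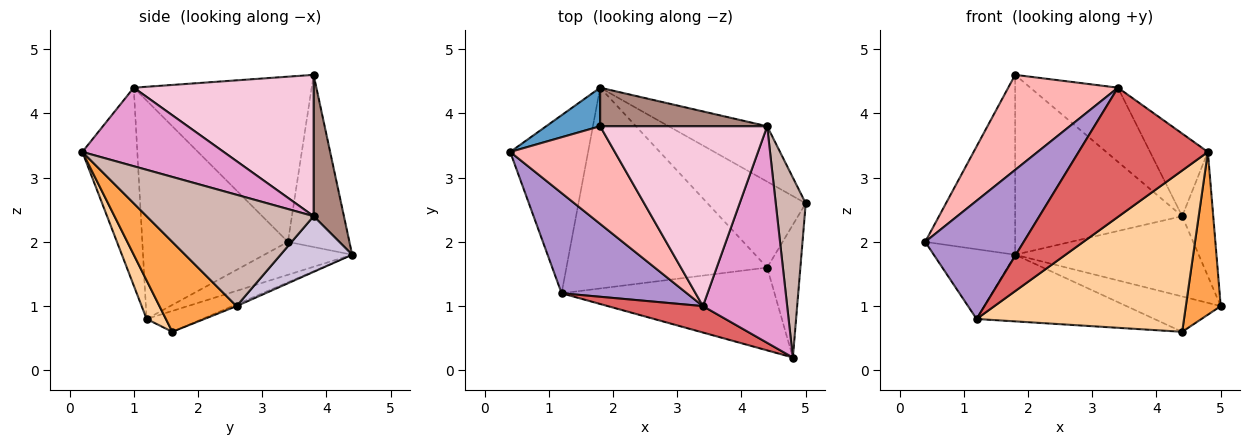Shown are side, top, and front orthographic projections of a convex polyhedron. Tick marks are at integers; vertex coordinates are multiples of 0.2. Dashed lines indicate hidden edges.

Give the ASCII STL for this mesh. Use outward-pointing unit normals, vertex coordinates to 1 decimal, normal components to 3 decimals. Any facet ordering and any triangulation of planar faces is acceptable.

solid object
 facet normal -0.556 0.813 0.174
  outer loop
   vertex 1.8 4.4 1.8
   vertex 0.4 3.4 2.0
   vertex 1.8 3.8 4.6
  endloop
 endfacet
 facet normal -0.366 0.339 -0.866
  outer loop
   vertex 1.8 4.4 1.8
   vertex 1.2 1.2 0.8
   vertex 0.4 3.4 2.0
  endloop
 endfacet
 facet normal 0.864 -0.391 -0.319
  outer loop
   vertex 4.4 1.6 0.6
   vertex 5.0 2.6 1.0
   vertex 4.8 0.2 3.4
  endloop
 endfacet
 facet normal 0.082 -0.887 -0.455
  outer loop
   vertex 4.4 1.6 0.6
   vertex 4.8 0.2 3.4
   vertex 1.2 1.2 0.8
  endloop
 endfacet
 facet normal -0.017 0.380 -0.925
  outer loop
   vertex 4.4 1.6 0.6
   vertex 1.8 4.4 1.8
   vertex 5.0 2.6 1.0
  endloop
 endfacet
 facet normal -0.098 0.314 -0.944
  outer loop
   vertex 4.4 1.6 0.6
   vertex 1.2 1.2 0.8
   vertex 1.8 4.4 1.8
  endloop
 endfacet
 facet normal -0.385 -0.904 0.185
  outer loop
   vertex 3.4 1.0 4.4
   vertex 1.2 1.2 0.8
   vertex 4.8 0.2 3.4
  endloop
 endfacet
 facet normal -0.749 -0.462 0.475
  outer loop
   vertex 3.4 1.0 4.4
   vertex 1.8 3.8 4.6
   vertex 0.4 3.4 2.0
  endloop
 endfacet
 facet normal -0.748 -0.506 0.429
  outer loop
   vertex 3.4 1.0 4.4
   vertex 0.4 3.4 2.0
   vertex 1.2 1.2 0.8
  endloop
 endfacet
 facet normal 0.306 0.784 -0.541
  outer loop
   vertex 4.4 3.8 2.4
   vertex 5.0 2.6 1.0
   vertex 1.8 4.4 1.8
  endloop
 endfacet
 facet normal 0.175 0.963 0.206
  outer loop
   vertex 4.4 3.8 2.4
   vertex 1.8 4.4 1.8
   vertex 1.8 3.8 4.6
  endloop
 endfacet
 facet normal 0.950 0.177 0.256
  outer loop
   vertex 4.4 3.8 2.4
   vertex 4.8 0.2 3.4
   vertex 5.0 2.6 1.0
  endloop
 endfacet
 facet normal 0.657 0.269 0.705
  outer loop
   vertex 4.4 3.8 2.4
   vertex 3.4 1.0 4.4
   vertex 4.8 0.2 3.4
  endloop
 endfacet
 facet normal 0.616 0.300 0.728
  outer loop
   vertex 4.4 3.8 2.4
   vertex 1.8 3.8 4.6
   vertex 3.4 1.0 4.4
  endloop
 endfacet
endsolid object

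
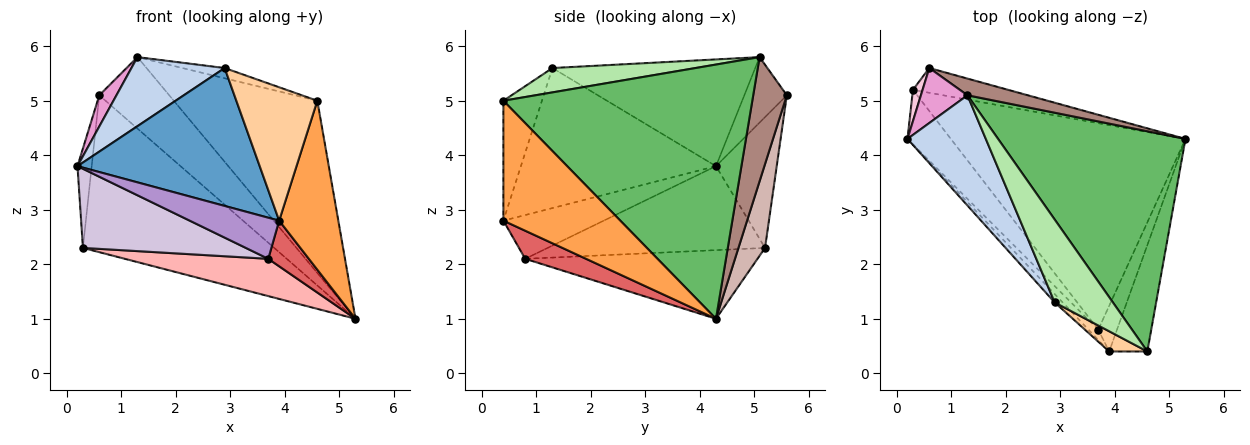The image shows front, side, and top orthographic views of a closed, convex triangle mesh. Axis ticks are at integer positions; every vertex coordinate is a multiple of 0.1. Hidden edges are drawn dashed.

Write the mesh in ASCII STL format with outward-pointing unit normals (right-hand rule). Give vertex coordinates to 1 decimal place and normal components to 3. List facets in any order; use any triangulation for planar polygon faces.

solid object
 facet normal -0.730 -0.682 -0.042
  outer loop
   vertex 2.9 1.3 5.6
   vertex 0.2 4.3 3.8
   vertex 3.9 0.4 2.8
  endloop
 endfacet
 facet normal -0.756 -0.347 0.555
  outer loop
   vertex 2.9 1.3 5.6
   vertex 1.3 5.1 5.8
   vertex 0.2 4.3 3.8
  endloop
 endfacet
 facet normal 0.858 -0.434 -0.273
  outer loop
   vertex 4.6 0.4 5.0
   vertex 3.9 0.4 2.8
   vertex 5.3 4.3 1.0
  endloop
 endfacet
 facet normal -0.426 -0.895 0.135
  outer loop
   vertex 4.6 0.4 5.0
   vertex 2.9 1.3 5.6
   vertex 3.9 0.4 2.8
  endloop
 endfacet
 facet normal 0.730 0.421 0.538
  outer loop
   vertex 4.6 0.4 5.0
   vertex 5.3 4.3 1.0
   vertex 1.3 5.1 5.8
  endloop
 endfacet
 facet normal 0.383 0.113 0.917
  outer loop
   vertex 4.6 0.4 5.0
   vertex 1.3 5.1 5.8
   vertex 2.9 1.3 5.6
  endloop
 endfacet
 facet normal 0.728 -0.485 -0.485
  outer loop
   vertex 3.7 0.8 2.1
   vertex 5.3 4.3 1.0
   vertex 3.9 0.4 2.8
  endloop
 endfacet
 facet normal -0.277 -0.171 -0.946
  outer loop
   vertex 3.7 0.8 2.1
   vertex 0.3 5.2 2.3
   vertex 5.3 4.3 1.0
  endloop
 endfacet
 facet normal -0.736 -0.656 -0.165
  outer loop
   vertex 3.7 0.8 2.1
   vertex 3.9 0.4 2.8
   vertex 0.2 4.3 3.8
  endloop
 endfacet
 facet normal -0.740 -0.554 -0.382
  outer loop
   vertex 3.7 0.8 2.1
   vertex 0.2 4.3 3.8
   vertex 0.3 5.2 2.3
  endloop
 endfacet
 facet normal 0.424 0.882 0.206
  outer loop
   vertex 0.6 5.6 5.1
   vertex 1.3 5.1 5.8
   vertex 5.3 4.3 1.0
  endloop
 endfacet
 facet normal 0.136 0.979 -0.154
  outer loop
   vertex 0.6 5.6 5.1
   vertex 5.3 4.3 1.0
   vertex 0.3 5.2 2.3
  endloop
 endfacet
 facet normal -0.774 -0.313 0.551
  outer loop
   vertex 0.6 5.6 5.1
   vertex 0.2 4.3 3.8
   vertex 1.3 5.1 5.8
  endloop
 endfacet
 facet normal -0.971 0.227 0.072
  outer loop
   vertex 0.6 5.6 5.1
   vertex 0.3 5.2 2.3
   vertex 0.2 4.3 3.8
  endloop
 endfacet
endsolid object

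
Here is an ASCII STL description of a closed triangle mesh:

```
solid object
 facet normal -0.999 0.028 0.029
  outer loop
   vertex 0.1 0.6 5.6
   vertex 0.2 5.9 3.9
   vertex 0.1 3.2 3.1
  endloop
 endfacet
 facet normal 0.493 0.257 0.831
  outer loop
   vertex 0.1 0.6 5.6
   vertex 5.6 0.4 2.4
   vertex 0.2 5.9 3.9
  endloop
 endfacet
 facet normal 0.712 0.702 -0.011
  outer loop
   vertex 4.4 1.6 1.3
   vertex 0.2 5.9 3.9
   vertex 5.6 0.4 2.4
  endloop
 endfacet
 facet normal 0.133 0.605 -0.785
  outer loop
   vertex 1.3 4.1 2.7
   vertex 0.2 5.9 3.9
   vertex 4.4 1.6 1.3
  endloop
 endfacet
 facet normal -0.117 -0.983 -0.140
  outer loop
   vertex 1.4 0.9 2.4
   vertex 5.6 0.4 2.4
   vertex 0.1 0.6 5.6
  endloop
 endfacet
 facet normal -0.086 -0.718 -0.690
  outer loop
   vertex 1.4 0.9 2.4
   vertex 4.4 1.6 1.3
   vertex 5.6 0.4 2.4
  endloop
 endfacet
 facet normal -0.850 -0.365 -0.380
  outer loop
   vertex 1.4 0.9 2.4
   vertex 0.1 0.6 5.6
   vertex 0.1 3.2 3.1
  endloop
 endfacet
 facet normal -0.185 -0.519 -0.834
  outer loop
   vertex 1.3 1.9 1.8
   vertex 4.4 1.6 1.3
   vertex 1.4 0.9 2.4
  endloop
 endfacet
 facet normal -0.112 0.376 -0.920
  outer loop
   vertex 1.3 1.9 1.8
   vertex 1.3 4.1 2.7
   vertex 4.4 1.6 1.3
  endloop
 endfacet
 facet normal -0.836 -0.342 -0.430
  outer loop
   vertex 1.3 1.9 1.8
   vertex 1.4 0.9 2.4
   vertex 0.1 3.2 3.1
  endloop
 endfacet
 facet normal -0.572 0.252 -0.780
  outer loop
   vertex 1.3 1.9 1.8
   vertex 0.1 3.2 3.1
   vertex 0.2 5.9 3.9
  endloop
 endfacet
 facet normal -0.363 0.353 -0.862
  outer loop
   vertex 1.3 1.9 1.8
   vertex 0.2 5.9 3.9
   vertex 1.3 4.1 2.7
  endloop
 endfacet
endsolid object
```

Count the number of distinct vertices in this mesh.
8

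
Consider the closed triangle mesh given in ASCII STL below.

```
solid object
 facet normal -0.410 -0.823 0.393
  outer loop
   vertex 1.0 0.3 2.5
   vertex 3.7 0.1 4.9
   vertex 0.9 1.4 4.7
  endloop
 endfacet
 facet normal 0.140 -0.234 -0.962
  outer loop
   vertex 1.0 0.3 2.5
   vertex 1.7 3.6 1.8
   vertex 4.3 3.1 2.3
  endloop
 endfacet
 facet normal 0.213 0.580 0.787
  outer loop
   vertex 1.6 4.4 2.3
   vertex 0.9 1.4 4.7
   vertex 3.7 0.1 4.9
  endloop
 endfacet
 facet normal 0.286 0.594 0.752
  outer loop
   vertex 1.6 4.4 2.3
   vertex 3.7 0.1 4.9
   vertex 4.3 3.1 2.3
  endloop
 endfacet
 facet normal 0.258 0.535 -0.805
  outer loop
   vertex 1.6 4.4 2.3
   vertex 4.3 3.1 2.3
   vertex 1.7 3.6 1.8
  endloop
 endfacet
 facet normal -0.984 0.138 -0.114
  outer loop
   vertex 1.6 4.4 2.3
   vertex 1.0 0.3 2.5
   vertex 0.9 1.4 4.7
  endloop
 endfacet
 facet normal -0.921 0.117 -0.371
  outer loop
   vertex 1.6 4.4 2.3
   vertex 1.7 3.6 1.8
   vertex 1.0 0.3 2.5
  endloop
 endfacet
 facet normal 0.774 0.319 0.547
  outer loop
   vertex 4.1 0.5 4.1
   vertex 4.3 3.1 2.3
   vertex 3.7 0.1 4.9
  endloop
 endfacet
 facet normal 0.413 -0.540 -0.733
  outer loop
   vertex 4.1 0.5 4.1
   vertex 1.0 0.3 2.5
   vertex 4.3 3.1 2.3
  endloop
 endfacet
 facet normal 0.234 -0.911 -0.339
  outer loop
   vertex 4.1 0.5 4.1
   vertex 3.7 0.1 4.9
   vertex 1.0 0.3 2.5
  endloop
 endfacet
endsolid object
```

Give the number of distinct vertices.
7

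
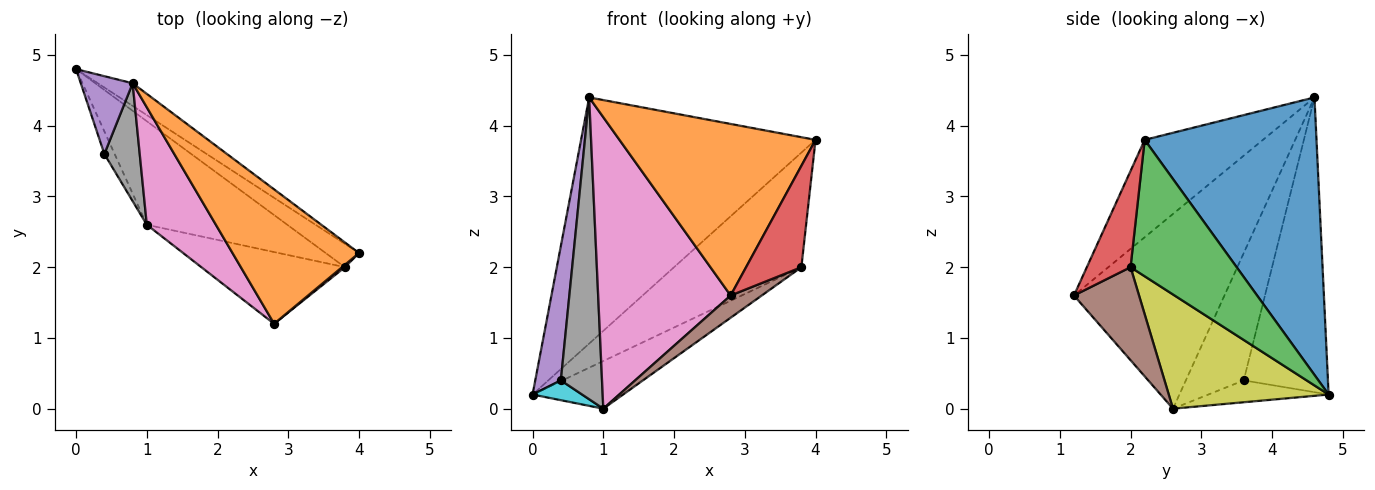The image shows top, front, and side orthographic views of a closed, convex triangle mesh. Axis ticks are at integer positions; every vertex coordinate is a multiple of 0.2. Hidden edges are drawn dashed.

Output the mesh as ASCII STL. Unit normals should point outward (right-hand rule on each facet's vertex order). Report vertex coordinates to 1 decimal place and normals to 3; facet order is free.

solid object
 facet normal 0.589 0.804 -0.074
  outer loop
   vertex 0.8 4.6 4.4
   vertex 4.0 2.2 3.8
   vertex 0.0 4.8 0.2
  endloop
 endfacet
 facet normal -0.429 -0.711 0.557
  outer loop
   vertex 0.8 4.6 4.4
   vertex 2.8 1.2 1.6
   vertex 4.0 2.2 3.8
  endloop
 endfacet
 facet normal 0.632 0.759 -0.155
  outer loop
   vertex 3.8 2.0 2.0
   vertex 0.0 4.8 0.2
   vertex 4.0 2.2 3.8
  endloop
 endfacet
 facet normal 0.620 -0.784 0.018
  outer loop
   vertex 3.8 2.0 2.0
   vertex 4.0 2.2 3.8
   vertex 2.8 1.2 1.6
  endloop
 endfacet
 facet normal -0.943 -0.287 0.166
  outer loop
   vertex 0.4 3.6 0.4
   vertex 0.8 4.6 4.4
   vertex 0.0 4.8 0.2
  endloop
 endfacet
 facet normal 0.526 -0.252 -0.812
  outer loop
   vertex 1.0 2.6 0.0
   vertex 3.8 2.0 2.0
   vertex 2.8 1.2 1.6
  endloop
 endfacet
 facet normal -0.725 -0.639 0.257
  outer loop
   vertex 1.0 2.6 0.0
   vertex 2.8 1.2 1.6
   vertex 0.8 4.6 4.4
  endloop
 endfacet
 facet normal -0.795 -0.565 0.221
  outer loop
   vertex 1.0 2.6 0.0
   vertex 0.8 4.6 4.4
   vertex 0.4 3.6 0.4
  endloop
 endfacet
 facet normal 0.594 0.336 -0.731
  outer loop
   vertex 1.0 2.6 0.0
   vertex 0.0 4.8 0.2
   vertex 3.8 2.0 2.0
  endloop
 endfacet
 facet normal -0.848 -0.349 -0.399
  outer loop
   vertex 1.0 2.6 0.0
   vertex 0.4 3.6 0.4
   vertex 0.0 4.8 0.2
  endloop
 endfacet
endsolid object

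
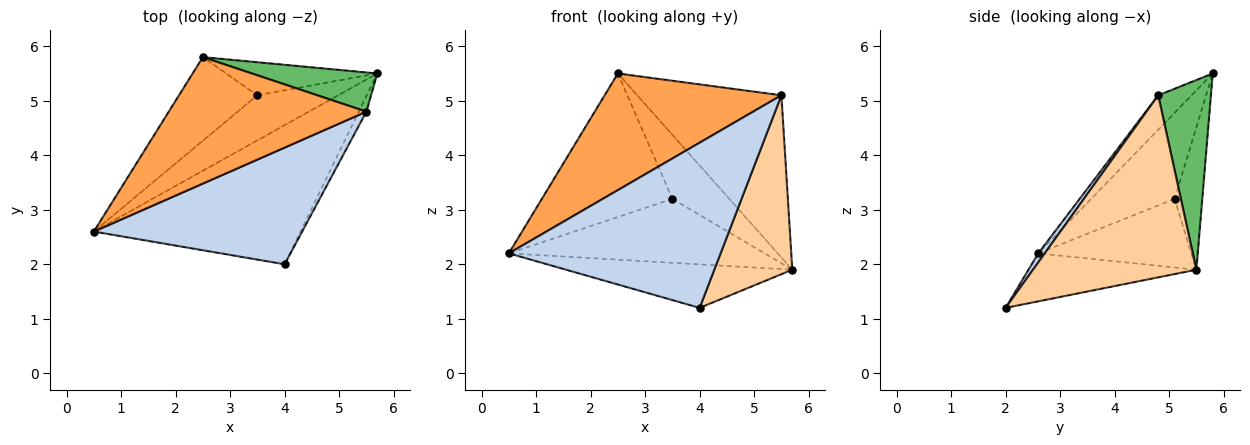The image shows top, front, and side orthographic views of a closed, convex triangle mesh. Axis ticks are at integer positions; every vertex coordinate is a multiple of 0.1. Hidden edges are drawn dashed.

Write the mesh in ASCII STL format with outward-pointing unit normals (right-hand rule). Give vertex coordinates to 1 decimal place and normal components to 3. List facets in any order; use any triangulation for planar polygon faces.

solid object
 facet normal -0.216 0.291 -0.932
  outer loop
   vertex 4.0 2.0 1.2
   vertex 0.5 2.6 2.2
   vertex 5.7 5.5 1.9
  endloop
 endfacet
 facet normal 0.025 -0.817 0.577
  outer loop
   vertex 5.5 4.8 5.1
   vertex 0.5 2.6 2.2
   vertex 4.0 2.0 1.2
  endloop
 endfacet
 facet normal -0.127 -0.673 0.729
  outer loop
   vertex 5.5 4.8 5.1
   vertex 2.5 5.8 5.5
   vertex 0.5 2.6 2.2
  endloop
 endfacet
 facet normal 0.902 -0.430 -0.038
  outer loop
   vertex 5.5 4.8 5.1
   vertex 4.0 2.0 1.2
   vertex 5.7 5.5 1.9
  endloop
 endfacet
 facet normal 0.335 0.916 0.221
  outer loop
   vertex 5.5 4.8 5.1
   vertex 5.7 5.5 1.9
   vertex 2.5 5.8 5.5
  endloop
 endfacet
 facet normal -0.439 0.734 -0.518
  outer loop
   vertex 3.5 5.1 3.2
   vertex 5.7 5.5 1.9
   vertex 0.5 2.6 2.2
  endloop
 endfacet
 facet normal -0.484 0.756 -0.440
  outer loop
   vertex 3.5 5.1 3.2
   vertex 0.5 2.6 2.2
   vertex 2.5 5.8 5.5
  endloop
 endfacet
 facet normal -0.397 0.816 -0.421
  outer loop
   vertex 3.5 5.1 3.2
   vertex 2.5 5.8 5.5
   vertex 5.7 5.5 1.9
  endloop
 endfacet
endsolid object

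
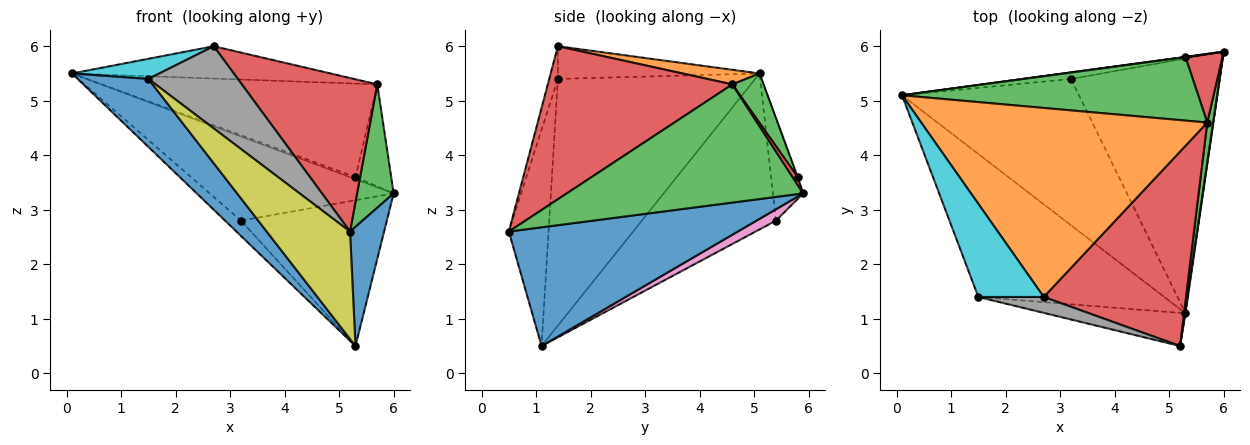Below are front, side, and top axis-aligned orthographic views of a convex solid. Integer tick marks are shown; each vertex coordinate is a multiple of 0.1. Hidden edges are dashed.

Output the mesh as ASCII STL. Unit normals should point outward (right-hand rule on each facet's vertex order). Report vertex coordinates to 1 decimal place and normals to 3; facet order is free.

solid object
 facet normal 0.989 -0.147 0.005
  outer loop
   vertex 5.3 1.1 0.5
   vertex 6.0 5.9 3.3
   vertex 5.2 0.5 2.6
  endloop
 endfacet
 facet normal 0.050 0.168 0.984
  outer loop
   vertex 5.7 4.6 5.3
   vertex 0.1 5.1 5.5
   vertex 2.7 1.4 6.0
  endloop
 endfacet
 facet normal 0.987 -0.153 0.049
  outer loop
   vertex 5.7 4.6 5.3
   vertex 5.2 0.5 2.6
   vertex 6.0 5.9 3.3
  endloop
 endfacet
 facet normal 0.645 -0.474 0.600
  outer loop
   vertex 5.7 4.6 5.3
   vertex 2.7 1.4 6.0
   vertex 5.2 0.5 2.6
  endloop
 endfacet
 facet normal -0.162 0.984 -0.077
  outer loop
   vertex 3.2 5.4 2.8
   vertex 0.1 5.1 5.5
   vertex 6.0 5.9 3.3
  endloop
 endfacet
 facet normal -0.659 0.078 -0.748
  outer loop
   vertex 3.2 5.4 2.8
   vertex 5.3 1.1 0.5
   vertex 0.1 5.1 5.5
  endloop
 endfacet
 facet normal 0.066 0.496 -0.866
  outer loop
   vertex 3.2 5.4 2.8
   vertex 6.0 5.9 3.3
   vertex 5.3 1.1 0.5
  endloop
 endfacet
 facet normal -0.095 -0.977 0.189
  outer loop
   vertex 1.5 1.4 5.4
   vertex 5.2 0.5 2.6
   vertex 2.7 1.4 6.0
  endloop
 endfacet
 facet normal -0.414 -0.870 -0.268
  outer loop
   vertex 1.5 1.4 5.4
   vertex 5.3 1.1 0.5
   vertex 5.2 0.5 2.6
  endloop
 endfacet
 facet normal -0.439 -0.190 0.878
  outer loop
   vertex 1.5 1.4 5.4
   vertex 2.7 1.4 6.0
   vertex 0.1 5.1 5.5
  endloop
 endfacet
 facet normal -0.768 -0.275 -0.579
  outer loop
   vertex 1.5 1.4 5.4
   vertex 0.1 5.1 5.5
   vertex 5.3 1.1 0.5
  endloop
 endfacet
 facet normal -0.086 0.988 0.129
  outer loop
   vertex 5.3 5.8 3.6
   vertex 6.0 5.9 3.3
   vertex 0.1 5.1 5.5
  endloop
 endfacet
 facet normal 0.094 0.824 0.559
  outer loop
   vertex 5.3 5.8 3.6
   vertex 0.1 5.1 5.5
   vertex 5.7 4.6 5.3
  endloop
 endfacet
 facet normal 0.120 0.824 0.554
  outer loop
   vertex 5.3 5.8 3.6
   vertex 5.7 4.6 5.3
   vertex 6.0 5.9 3.3
  endloop
 endfacet
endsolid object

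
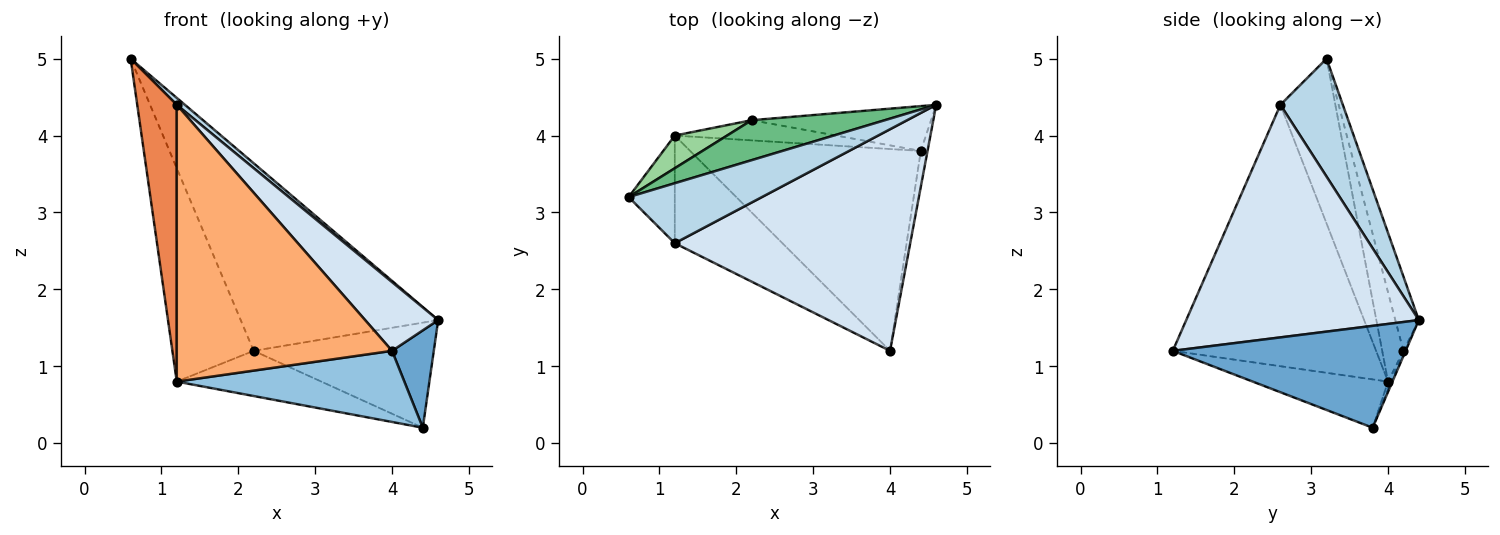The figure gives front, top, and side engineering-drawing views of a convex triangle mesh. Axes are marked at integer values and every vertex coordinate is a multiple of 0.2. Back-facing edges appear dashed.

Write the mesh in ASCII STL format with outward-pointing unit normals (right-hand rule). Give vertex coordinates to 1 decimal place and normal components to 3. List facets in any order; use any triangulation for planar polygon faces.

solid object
 facet normal 0.982 -0.176 -0.065
  outer loop
   vertex 4.4 3.8 0.2
   vertex 4.6 4.4 1.6
   vertex 4.0 1.2 1.2
  endloop
 endfacet
 facet normal -0.194 -0.326 -0.925
  outer loop
   vertex 1.2 4.0 0.8
   vertex 4.4 3.8 0.2
   vertex 4.0 1.2 1.2
  endloop
 endfacet
 facet normal 0.660 -0.086 0.746
  outer loop
   vertex 1.2 2.6 4.4
   vertex 4.6 4.4 1.6
   vertex 0.6 3.2 5.0
  endloop
 endfacet
 facet normal 0.686 -0.216 0.695
  outer loop
   vertex 1.2 2.6 4.4
   vertex 4.0 1.2 1.2
   vertex 4.6 4.4 1.6
  endloop
 endfacet
 facet normal -0.791 -0.570 -0.222
  outer loop
   vertex 1.2 2.6 4.4
   vertex 0.6 3.2 5.0
   vertex 1.2 4.0 0.8
  endloop
 endfacet
 facet normal -0.661 -0.700 -0.272
  outer loop
   vertex 1.2 2.6 4.4
   vertex 1.2 4.0 0.8
   vertex 4.0 1.2 1.2
  endloop
 endfacet
 facet normal -0.011 0.920 -0.393
  outer loop
   vertex 2.2 4.2 1.2
   vertex 4.6 4.4 1.6
   vertex 4.4 3.8 0.2
  endloop
 endfacet
 facet normal -0.019 0.913 -0.408
  outer loop
   vertex 2.2 4.2 1.2
   vertex 4.4 3.8 0.2
   vertex 1.2 4.0 0.8
  endloop
 endfacet
 facet normal -0.115 0.971 0.207
  outer loop
   vertex 2.2 4.2 1.2
   vertex 0.6 3.2 5.0
   vertex 4.6 4.4 1.6
  endloop
 endfacet
 facet normal -0.250 0.957 0.147
  outer loop
   vertex 2.2 4.2 1.2
   vertex 1.2 4.0 0.8
   vertex 0.6 3.2 5.0
  endloop
 endfacet
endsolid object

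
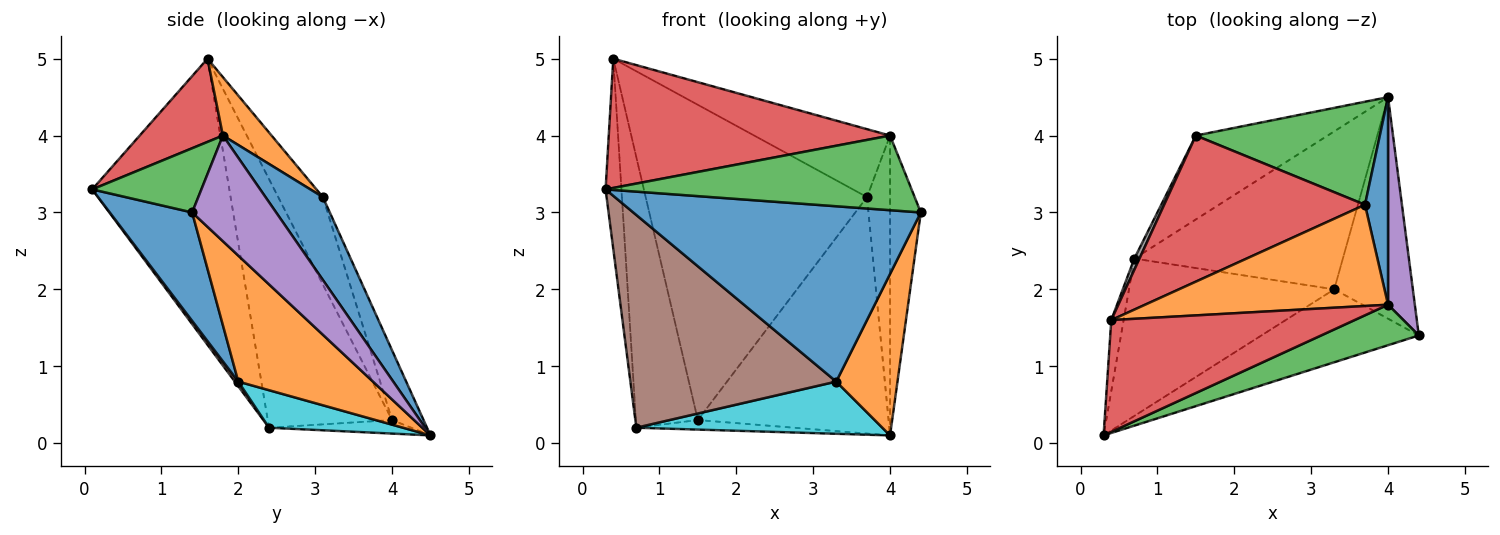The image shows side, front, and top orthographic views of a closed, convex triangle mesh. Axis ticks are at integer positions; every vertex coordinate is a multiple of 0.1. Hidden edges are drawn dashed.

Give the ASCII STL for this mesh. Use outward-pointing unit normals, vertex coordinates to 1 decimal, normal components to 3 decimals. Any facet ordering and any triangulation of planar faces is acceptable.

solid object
 facet normal 0.256 -0.893 -0.371
  outer loop
   vertex 3.3 2.0 0.8
   vertex 4.4 1.4 3.0
   vertex 0.3 0.1 3.3
  endloop
 endfacet
 facet normal 0.792 -0.360 -0.494
  outer loop
   vertex 3.3 2.0 0.8
   vertex 4.0 4.5 0.1
   vertex 4.4 1.4 3.0
  endloop
 endfacet
 facet normal 0.299 -0.839 0.455
  outer loop
   vertex 4.0 1.8 4.0
   vertex 0.3 0.1 3.3
   vertex 4.4 1.4 3.0
  endloop
 endfacet
 facet normal 0.218 -0.738 0.638
  outer loop
   vertex 4.0 1.8 4.0
   vertex 0.4 1.6 5.0
   vertex 0.3 0.1 3.3
  endloop
 endfacet
 facet normal 0.913 0.335 0.232
  outer loop
   vertex 4.0 1.8 4.0
   vertex 4.4 1.4 3.0
   vertex 4.0 4.5 0.1
  endloop
 endfacet
 facet normal 0.014 -0.804 -0.595
  outer loop
   vertex 0.7 2.4 0.2
   vertex 3.3 2.0 0.8
   vertex 0.3 0.1 3.3
  endloop
 endfacet
 facet normal -0.992 0.115 -0.043
  outer loop
   vertex 0.7 2.4 0.2
   vertex 0.3 0.1 3.3
   vertex 0.4 1.6 5.0
  endloop
 endfacet
 facet normal -0.895 0.446 0.018
  outer loop
   vertex 0.7 2.4 0.2
   vertex 0.4 1.6 5.0
   vertex 1.5 4.0 0.3
  endloop
 endfacet
 facet normal -0.102 0.113 -0.988
  outer loop
   vertex 0.7 2.4 0.2
   vertex 1.5 4.0 0.3
   vertex 4.0 4.5 0.1
  endloop
 endfacet
 facet normal 0.168 -0.309 -0.936
  outer loop
   vertex 0.7 2.4 0.2
   vertex 4.0 4.5 0.1
   vertex 3.3 2.0 0.8
  endloop
 endfacet
 facet normal 0.898 0.361 0.250
  outer loop
   vertex 3.7 3.1 3.2
   vertex 4.0 1.8 4.0
   vertex 4.0 4.5 0.1
  endloop
 endfacet
 facet normal 0.196 0.546 0.814
  outer loop
   vertex 3.7 3.1 3.2
   vertex 0.4 1.6 5.0
   vertex 4.0 1.8 4.0
  endloop
 endfacet
 facet normal -0.150 0.906 0.395
  outer loop
   vertex 3.7 3.1 3.2
   vertex 4.0 4.5 0.1
   vertex 1.5 4.0 0.3
  endloop
 endfacet
 facet normal -0.180 0.892 0.414
  outer loop
   vertex 3.7 3.1 3.2
   vertex 1.5 4.0 0.3
   vertex 0.4 1.6 5.0
  endloop
 endfacet
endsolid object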